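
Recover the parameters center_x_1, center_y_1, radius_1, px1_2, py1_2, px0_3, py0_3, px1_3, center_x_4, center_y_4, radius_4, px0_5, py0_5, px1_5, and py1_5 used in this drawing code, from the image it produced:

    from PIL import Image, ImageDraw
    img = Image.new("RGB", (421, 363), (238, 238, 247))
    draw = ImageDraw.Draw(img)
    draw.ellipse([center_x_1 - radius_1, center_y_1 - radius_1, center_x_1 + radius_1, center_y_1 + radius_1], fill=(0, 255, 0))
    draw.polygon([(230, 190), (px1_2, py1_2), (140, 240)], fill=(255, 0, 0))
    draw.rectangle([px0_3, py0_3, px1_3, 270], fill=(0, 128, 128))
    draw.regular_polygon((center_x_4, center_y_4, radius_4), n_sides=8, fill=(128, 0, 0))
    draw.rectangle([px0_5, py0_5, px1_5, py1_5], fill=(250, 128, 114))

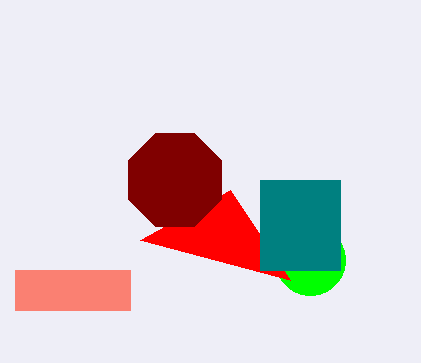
center_x_1 = 310; center_y_1 = 260; radius_1 = 35; px1_2 = 290; py1_2 = 280; px0_3 = 260; py0_3 = 180; px1_3 = 340; center_x_4 = 175; center_y_4 = 180; radius_4 = 50; px0_5 = 15; py0_5 = 270; px1_5 = 130; py1_5 = 310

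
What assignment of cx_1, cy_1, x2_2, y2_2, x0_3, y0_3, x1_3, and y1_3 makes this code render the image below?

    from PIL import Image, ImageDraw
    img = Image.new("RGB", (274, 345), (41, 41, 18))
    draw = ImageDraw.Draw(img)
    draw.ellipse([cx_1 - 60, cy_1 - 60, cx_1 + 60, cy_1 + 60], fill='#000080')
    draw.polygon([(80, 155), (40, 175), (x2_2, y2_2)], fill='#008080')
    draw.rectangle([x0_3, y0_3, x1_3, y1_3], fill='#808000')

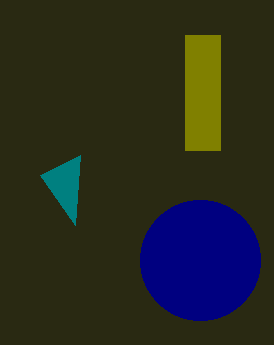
cx_1 = 200
cy_1 = 260
x2_2 = 75
y2_2 = 225
x0_3 = 185
y0_3 = 35
x1_3 = 220
y1_3 = 150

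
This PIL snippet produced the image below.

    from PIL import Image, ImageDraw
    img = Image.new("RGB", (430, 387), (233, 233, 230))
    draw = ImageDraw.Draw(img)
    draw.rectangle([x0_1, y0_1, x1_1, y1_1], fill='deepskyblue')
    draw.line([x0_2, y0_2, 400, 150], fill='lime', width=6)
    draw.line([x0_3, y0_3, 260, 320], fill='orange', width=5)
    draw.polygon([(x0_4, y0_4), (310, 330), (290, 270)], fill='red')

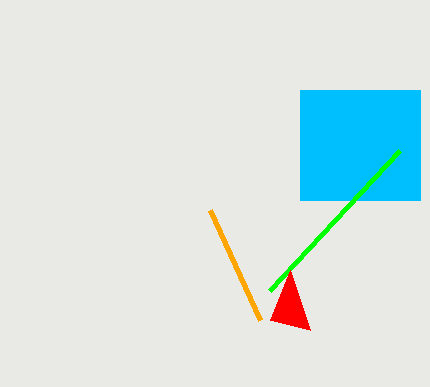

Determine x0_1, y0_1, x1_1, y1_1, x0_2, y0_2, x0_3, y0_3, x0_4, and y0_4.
x0_1 = 300; y0_1 = 90; x1_1 = 420; y1_1 = 200; x0_2 = 270; y0_2 = 290; x0_3 = 210; y0_3 = 210; x0_4 = 270; y0_4 = 320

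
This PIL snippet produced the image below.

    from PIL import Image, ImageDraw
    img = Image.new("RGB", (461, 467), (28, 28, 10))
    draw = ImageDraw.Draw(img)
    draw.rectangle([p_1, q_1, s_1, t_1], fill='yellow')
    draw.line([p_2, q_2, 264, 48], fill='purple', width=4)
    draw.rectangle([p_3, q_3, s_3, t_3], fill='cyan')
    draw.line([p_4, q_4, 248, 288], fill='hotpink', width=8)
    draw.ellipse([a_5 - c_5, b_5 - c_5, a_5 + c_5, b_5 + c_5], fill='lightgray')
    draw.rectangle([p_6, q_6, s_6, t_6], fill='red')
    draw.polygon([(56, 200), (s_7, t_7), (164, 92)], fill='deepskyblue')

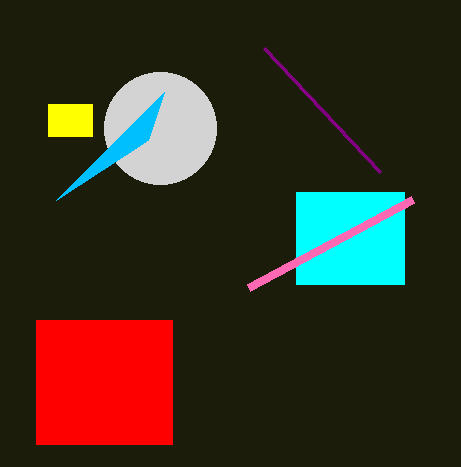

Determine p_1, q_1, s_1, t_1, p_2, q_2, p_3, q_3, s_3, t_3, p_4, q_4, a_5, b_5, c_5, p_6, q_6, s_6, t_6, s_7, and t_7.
p_1 = 48, q_1 = 104, s_1 = 92, t_1 = 136, p_2 = 380, q_2 = 172, p_3 = 296, q_3 = 192, s_3 = 404, t_3 = 284, p_4 = 412, q_4 = 200, a_5 = 160, b_5 = 128, c_5 = 56, p_6 = 36, q_6 = 320, s_6 = 172, t_6 = 444, s_7 = 148, t_7 = 140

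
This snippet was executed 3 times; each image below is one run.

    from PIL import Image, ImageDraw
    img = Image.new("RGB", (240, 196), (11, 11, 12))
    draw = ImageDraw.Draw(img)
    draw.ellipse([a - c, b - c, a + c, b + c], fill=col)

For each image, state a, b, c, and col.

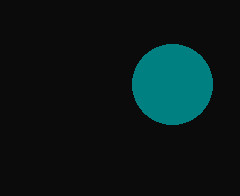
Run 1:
a = 172; b = 84; c = 40; col = 'teal'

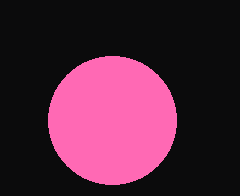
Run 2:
a = 112
b = 120
c = 64
col = 'hotpink'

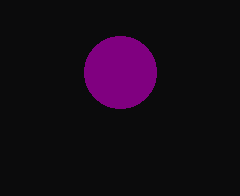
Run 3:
a = 120, b = 72, c = 36, col = 'purple'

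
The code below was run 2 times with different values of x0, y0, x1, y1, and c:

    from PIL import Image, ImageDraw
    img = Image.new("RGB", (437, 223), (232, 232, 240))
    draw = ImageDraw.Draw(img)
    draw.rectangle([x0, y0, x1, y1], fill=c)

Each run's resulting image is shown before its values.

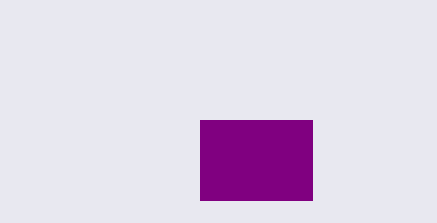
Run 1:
x0 = 200
y0 = 120
x1 = 312
y1 = 200
c = 'purple'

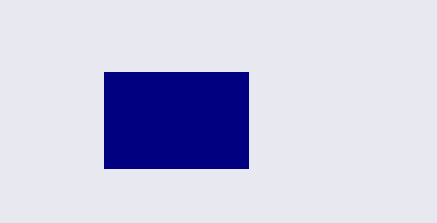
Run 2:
x0 = 104; y0 = 72; x1 = 248; y1 = 168; c = 'navy'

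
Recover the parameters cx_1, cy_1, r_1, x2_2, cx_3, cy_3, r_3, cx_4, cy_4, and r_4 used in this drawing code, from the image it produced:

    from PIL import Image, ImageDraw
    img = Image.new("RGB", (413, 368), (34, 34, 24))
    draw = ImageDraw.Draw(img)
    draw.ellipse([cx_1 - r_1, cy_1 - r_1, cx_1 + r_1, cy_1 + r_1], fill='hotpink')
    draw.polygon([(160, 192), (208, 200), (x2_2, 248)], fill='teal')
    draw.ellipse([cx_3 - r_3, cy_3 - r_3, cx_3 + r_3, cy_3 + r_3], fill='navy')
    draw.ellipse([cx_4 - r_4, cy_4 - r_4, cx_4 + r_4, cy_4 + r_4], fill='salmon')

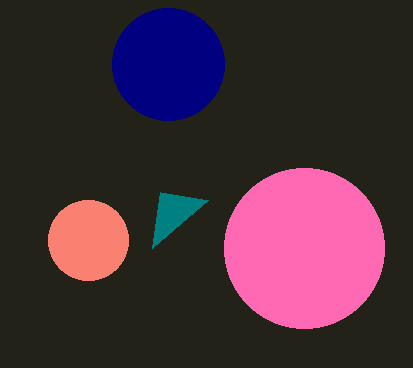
cx_1 = 304; cy_1 = 248; r_1 = 80; x2_2 = 152; cx_3 = 168; cy_3 = 64; r_3 = 56; cx_4 = 88; cy_4 = 240; r_4 = 40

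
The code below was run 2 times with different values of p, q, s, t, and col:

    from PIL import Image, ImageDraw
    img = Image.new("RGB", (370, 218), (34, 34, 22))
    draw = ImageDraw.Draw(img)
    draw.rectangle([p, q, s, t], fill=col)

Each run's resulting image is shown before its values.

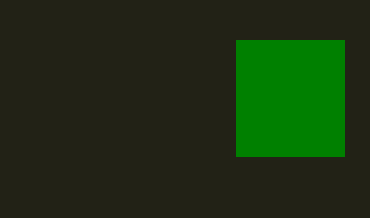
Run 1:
p = 236, q = 40, s = 344, t = 156, col = 'green'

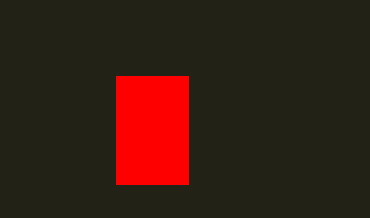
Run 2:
p = 116; q = 76; s = 188; t = 184; col = 'red'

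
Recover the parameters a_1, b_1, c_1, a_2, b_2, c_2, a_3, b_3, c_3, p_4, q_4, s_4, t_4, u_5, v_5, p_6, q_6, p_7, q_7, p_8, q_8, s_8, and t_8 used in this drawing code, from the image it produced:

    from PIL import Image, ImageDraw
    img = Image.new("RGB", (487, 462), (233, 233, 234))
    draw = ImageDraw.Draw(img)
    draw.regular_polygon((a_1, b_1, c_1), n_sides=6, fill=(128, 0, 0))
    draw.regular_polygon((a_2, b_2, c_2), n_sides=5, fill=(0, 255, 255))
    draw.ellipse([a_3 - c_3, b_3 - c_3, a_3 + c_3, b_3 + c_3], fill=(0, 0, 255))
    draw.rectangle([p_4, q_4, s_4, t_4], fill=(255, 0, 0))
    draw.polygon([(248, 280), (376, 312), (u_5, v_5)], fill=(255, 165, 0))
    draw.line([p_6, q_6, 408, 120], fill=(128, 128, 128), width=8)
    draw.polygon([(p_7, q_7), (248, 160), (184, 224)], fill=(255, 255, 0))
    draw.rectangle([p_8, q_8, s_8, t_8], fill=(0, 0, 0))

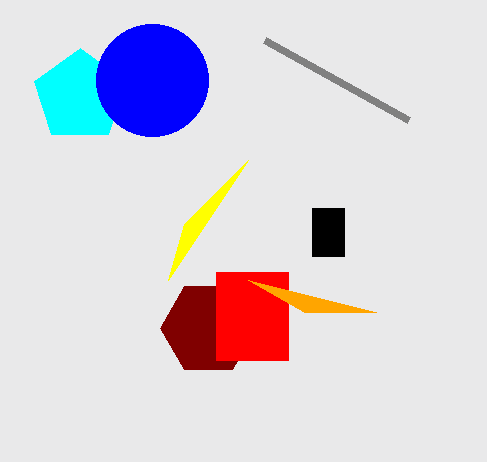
a_1 = 208, b_1 = 328, c_1 = 48, a_2 = 80, b_2 = 96, c_2 = 48, a_3 = 152, b_3 = 80, c_3 = 56, p_4 = 216, q_4 = 272, s_4 = 288, t_4 = 360, u_5 = 304, v_5 = 312, p_6 = 264, q_6 = 40, p_7 = 168, q_7 = 280, p_8 = 312, q_8 = 208, s_8 = 344, t_8 = 256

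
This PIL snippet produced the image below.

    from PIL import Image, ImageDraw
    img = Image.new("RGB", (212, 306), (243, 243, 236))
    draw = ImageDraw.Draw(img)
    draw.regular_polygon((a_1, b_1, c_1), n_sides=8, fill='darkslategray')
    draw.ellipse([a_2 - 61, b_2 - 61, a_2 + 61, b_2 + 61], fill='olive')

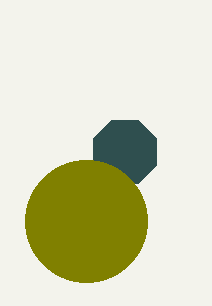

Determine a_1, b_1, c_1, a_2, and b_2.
a_1 = 125; b_1 = 152; c_1 = 34; a_2 = 86; b_2 = 221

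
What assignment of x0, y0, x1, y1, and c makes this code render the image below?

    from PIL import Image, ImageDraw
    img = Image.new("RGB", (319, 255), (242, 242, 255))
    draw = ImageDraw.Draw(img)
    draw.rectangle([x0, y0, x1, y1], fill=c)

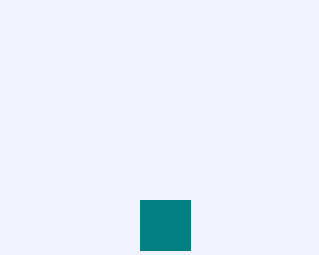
x0 = 140, y0 = 200, x1 = 190, y1 = 250, c = 'teal'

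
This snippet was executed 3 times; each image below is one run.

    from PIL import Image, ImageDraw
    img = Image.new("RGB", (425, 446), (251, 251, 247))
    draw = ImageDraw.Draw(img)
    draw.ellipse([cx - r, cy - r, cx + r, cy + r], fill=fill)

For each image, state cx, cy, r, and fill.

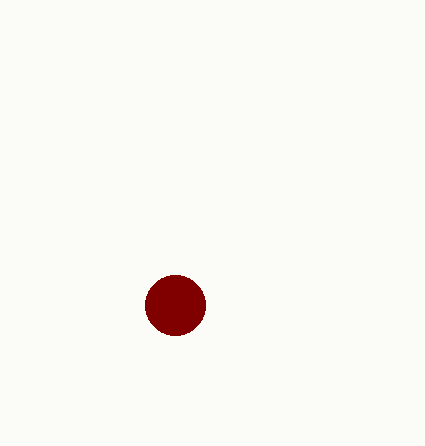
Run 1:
cx = 175; cy = 305; r = 30; fill = 'maroon'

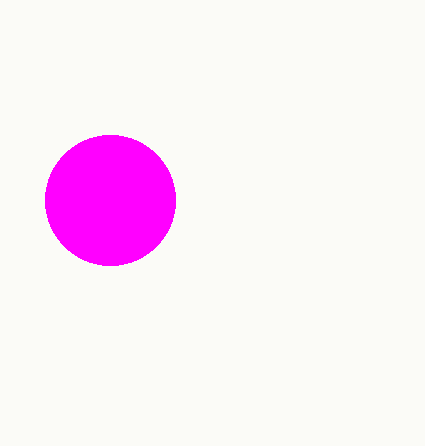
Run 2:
cx = 110
cy = 200
r = 65
fill = 'magenta'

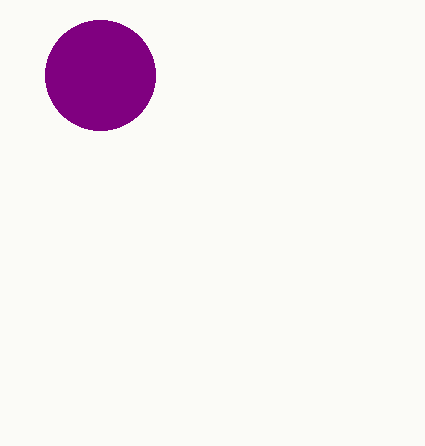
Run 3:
cx = 100
cy = 75
r = 55
fill = 'purple'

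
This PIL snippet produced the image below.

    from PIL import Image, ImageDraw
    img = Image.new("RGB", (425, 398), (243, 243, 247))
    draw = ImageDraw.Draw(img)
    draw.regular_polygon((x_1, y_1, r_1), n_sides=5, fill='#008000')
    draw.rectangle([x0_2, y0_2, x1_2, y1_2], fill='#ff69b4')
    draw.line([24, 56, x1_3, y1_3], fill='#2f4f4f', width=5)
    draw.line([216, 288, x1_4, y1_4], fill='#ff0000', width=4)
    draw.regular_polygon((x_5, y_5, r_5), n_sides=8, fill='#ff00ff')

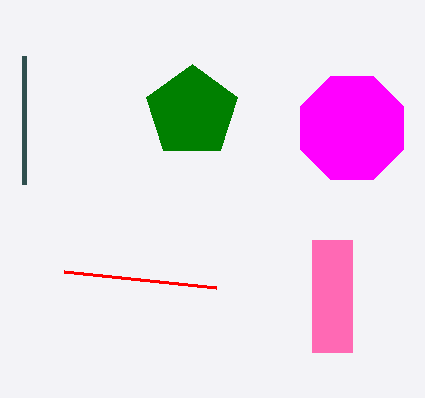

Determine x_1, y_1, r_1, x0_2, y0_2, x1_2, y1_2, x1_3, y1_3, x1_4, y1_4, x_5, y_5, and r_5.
x_1 = 192
y_1 = 112
r_1 = 48
x0_2 = 312
y0_2 = 240
x1_2 = 352
y1_2 = 352
x1_3 = 24
y1_3 = 184
x1_4 = 64
y1_4 = 272
x_5 = 352
y_5 = 128
r_5 = 56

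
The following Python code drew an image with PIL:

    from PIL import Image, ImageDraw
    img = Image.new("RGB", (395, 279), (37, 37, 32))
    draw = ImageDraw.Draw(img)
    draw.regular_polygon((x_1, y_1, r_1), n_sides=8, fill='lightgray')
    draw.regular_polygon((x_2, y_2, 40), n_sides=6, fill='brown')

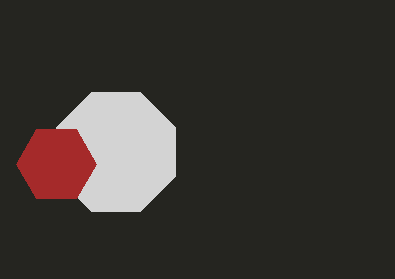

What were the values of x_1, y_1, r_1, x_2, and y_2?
x_1 = 116; y_1 = 152; r_1 = 64; x_2 = 56; y_2 = 164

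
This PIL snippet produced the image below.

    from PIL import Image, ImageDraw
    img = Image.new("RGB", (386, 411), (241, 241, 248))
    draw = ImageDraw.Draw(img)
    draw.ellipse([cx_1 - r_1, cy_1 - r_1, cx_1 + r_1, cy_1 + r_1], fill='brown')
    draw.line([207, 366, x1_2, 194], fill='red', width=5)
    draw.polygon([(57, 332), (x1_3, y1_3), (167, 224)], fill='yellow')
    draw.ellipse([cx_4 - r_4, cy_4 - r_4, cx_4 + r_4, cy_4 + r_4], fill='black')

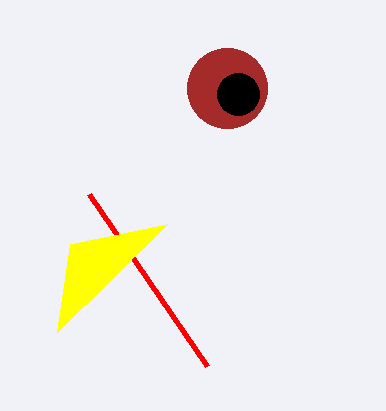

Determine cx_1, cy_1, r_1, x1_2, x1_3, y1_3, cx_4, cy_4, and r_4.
cx_1 = 227; cy_1 = 88; r_1 = 40; x1_2 = 89; x1_3 = 70; y1_3 = 244; cx_4 = 238; cy_4 = 94; r_4 = 21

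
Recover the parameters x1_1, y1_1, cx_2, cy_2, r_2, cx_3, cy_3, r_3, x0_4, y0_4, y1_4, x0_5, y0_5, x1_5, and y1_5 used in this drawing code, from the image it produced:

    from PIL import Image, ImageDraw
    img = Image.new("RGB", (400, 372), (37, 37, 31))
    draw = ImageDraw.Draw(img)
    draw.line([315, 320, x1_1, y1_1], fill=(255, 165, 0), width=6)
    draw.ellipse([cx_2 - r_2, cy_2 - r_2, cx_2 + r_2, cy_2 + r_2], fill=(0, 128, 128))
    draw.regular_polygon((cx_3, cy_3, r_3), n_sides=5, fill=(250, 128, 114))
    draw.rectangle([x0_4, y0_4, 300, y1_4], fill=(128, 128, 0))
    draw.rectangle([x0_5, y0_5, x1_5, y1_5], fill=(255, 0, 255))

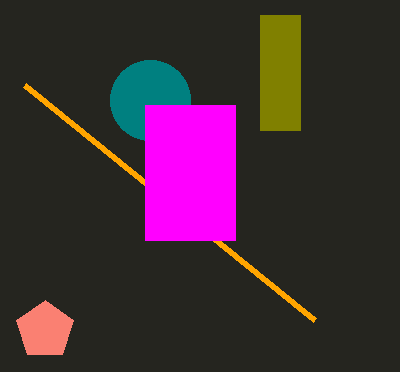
x1_1 = 25, y1_1 = 85, cx_2 = 150, cy_2 = 100, r_2 = 40, cx_3 = 45, cy_3 = 330, r_3 = 30, x0_4 = 260, y0_4 = 15, y1_4 = 130, x0_5 = 145, y0_5 = 105, x1_5 = 235, y1_5 = 240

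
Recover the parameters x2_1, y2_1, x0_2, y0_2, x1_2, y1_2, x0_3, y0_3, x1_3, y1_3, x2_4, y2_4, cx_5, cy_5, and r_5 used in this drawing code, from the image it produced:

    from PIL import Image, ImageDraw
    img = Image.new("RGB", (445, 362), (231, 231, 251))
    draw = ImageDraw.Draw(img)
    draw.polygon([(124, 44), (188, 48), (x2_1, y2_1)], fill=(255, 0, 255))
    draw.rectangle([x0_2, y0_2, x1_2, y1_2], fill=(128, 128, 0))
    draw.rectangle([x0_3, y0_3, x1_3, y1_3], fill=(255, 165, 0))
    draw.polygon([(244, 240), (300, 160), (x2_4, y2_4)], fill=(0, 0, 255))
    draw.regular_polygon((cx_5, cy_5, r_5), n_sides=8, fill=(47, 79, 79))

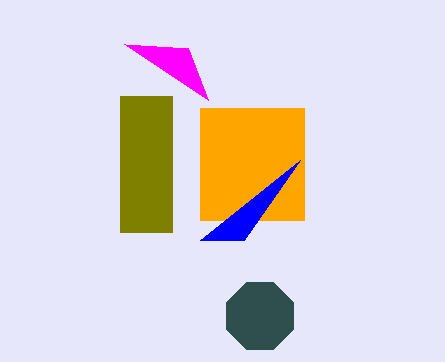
x2_1 = 208
y2_1 = 100
x0_2 = 120
y0_2 = 96
x1_2 = 172
y1_2 = 232
x0_3 = 200
y0_3 = 108
x1_3 = 304
y1_3 = 220
x2_4 = 200
y2_4 = 240
cx_5 = 260
cy_5 = 316
r_5 = 36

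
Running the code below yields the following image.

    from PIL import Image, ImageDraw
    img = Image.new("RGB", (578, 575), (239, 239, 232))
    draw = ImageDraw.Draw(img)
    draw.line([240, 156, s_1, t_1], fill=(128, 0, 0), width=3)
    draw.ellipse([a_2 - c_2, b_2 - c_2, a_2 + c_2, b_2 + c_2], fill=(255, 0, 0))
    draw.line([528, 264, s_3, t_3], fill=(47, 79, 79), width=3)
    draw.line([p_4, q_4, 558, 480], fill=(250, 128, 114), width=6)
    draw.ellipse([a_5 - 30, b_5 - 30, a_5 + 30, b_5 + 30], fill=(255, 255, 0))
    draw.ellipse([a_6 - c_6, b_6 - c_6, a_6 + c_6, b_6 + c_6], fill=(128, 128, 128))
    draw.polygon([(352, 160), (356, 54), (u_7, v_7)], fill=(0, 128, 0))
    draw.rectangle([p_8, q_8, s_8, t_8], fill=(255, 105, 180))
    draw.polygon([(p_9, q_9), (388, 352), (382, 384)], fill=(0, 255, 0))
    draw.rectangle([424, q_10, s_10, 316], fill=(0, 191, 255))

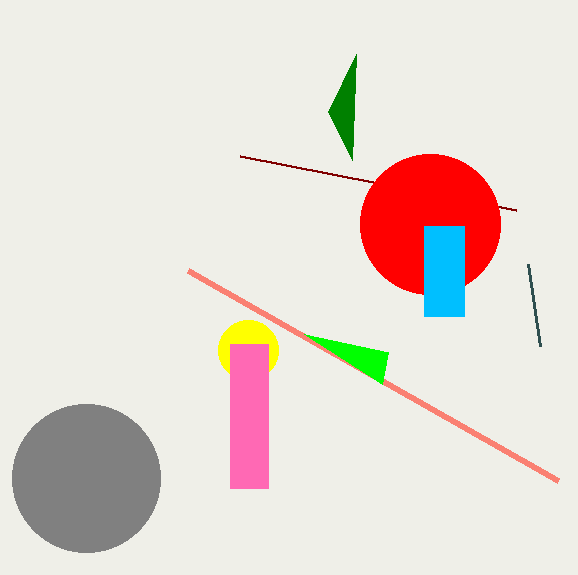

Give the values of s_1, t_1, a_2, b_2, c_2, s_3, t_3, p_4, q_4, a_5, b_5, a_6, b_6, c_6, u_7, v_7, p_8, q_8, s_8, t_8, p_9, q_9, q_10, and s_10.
s_1 = 516, t_1 = 210, a_2 = 430, b_2 = 224, c_2 = 70, s_3 = 540, t_3 = 346, p_4 = 188, q_4 = 270, a_5 = 248, b_5 = 350, a_6 = 86, b_6 = 478, c_6 = 74, u_7 = 328, v_7 = 112, p_8 = 230, q_8 = 344, s_8 = 268, t_8 = 488, p_9 = 304, q_9 = 334, q_10 = 226, s_10 = 464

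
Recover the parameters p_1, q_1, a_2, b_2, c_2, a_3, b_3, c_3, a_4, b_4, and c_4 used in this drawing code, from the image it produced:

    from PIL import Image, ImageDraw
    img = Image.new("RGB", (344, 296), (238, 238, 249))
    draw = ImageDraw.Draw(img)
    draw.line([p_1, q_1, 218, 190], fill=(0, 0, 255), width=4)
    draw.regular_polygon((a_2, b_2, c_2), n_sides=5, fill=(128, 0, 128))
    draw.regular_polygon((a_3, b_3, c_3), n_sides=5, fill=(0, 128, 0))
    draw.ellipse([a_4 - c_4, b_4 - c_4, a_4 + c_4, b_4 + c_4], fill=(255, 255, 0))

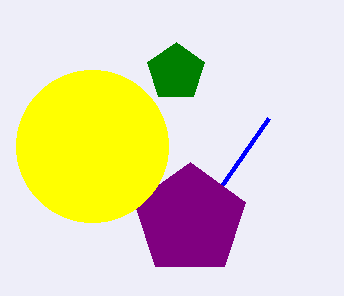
p_1 = 268, q_1 = 118, a_2 = 190, b_2 = 220, c_2 = 58, a_3 = 176, b_3 = 72, c_3 = 30, a_4 = 92, b_4 = 146, c_4 = 76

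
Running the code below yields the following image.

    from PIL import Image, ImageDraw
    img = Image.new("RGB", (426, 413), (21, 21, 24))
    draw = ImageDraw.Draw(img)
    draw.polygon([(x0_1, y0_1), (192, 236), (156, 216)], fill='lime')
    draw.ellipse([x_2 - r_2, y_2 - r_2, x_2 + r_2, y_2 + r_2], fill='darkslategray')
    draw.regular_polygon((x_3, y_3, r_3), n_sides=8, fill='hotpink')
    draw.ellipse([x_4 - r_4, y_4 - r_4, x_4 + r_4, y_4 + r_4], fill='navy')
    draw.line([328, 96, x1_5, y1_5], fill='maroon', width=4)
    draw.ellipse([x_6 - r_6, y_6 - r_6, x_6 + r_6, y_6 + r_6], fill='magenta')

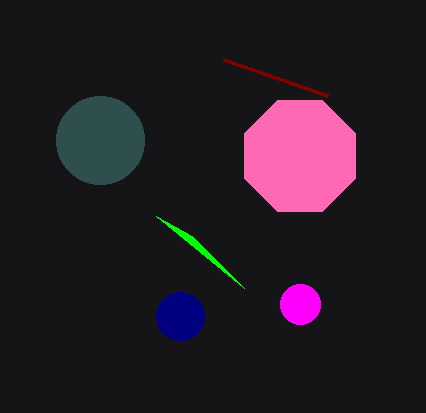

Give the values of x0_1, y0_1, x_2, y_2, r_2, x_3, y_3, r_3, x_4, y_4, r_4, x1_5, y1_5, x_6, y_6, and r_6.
x0_1 = 244; y0_1 = 288; x_2 = 100; y_2 = 140; r_2 = 44; x_3 = 300; y_3 = 156; r_3 = 60; x_4 = 180; y_4 = 316; r_4 = 24; x1_5 = 224; y1_5 = 60; x_6 = 300; y_6 = 304; r_6 = 20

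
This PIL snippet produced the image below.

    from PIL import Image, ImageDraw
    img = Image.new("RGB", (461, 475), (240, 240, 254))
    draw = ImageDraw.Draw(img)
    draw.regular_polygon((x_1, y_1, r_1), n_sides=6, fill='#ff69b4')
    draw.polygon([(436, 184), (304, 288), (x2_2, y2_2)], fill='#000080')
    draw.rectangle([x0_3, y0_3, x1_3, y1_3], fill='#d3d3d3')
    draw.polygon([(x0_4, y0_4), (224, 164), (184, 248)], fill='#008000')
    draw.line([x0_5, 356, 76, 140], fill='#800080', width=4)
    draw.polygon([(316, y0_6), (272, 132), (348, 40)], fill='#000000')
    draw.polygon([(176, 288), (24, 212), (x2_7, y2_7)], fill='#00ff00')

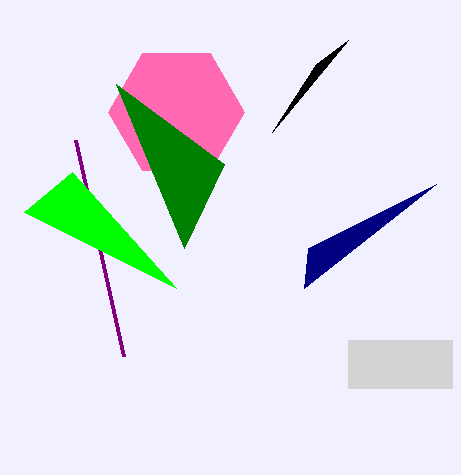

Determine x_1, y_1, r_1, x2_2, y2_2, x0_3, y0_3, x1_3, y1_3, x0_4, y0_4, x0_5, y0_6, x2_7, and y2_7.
x_1 = 176
y_1 = 112
r_1 = 68
x2_2 = 308
y2_2 = 248
x0_3 = 348
y0_3 = 340
x1_3 = 452
y1_3 = 388
x0_4 = 116
y0_4 = 84
x0_5 = 124
y0_6 = 64
x2_7 = 72
y2_7 = 172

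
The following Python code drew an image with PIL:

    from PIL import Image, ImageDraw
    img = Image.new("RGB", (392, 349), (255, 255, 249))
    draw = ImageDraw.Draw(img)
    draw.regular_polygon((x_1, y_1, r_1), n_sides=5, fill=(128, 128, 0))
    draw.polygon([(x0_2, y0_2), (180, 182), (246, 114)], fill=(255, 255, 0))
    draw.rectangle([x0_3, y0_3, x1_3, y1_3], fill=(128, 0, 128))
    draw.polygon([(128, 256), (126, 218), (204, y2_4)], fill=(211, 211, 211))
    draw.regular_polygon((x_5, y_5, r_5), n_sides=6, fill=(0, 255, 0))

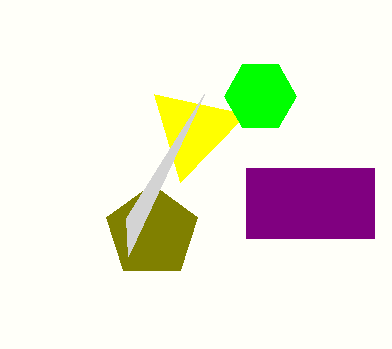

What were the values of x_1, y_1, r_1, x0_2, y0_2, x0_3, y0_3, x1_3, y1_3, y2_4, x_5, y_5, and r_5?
x_1 = 152, y_1 = 232, r_1 = 48, x0_2 = 154, y0_2 = 94, x0_3 = 246, y0_3 = 168, x1_3 = 374, y1_3 = 238, y2_4 = 94, x_5 = 260, y_5 = 96, r_5 = 36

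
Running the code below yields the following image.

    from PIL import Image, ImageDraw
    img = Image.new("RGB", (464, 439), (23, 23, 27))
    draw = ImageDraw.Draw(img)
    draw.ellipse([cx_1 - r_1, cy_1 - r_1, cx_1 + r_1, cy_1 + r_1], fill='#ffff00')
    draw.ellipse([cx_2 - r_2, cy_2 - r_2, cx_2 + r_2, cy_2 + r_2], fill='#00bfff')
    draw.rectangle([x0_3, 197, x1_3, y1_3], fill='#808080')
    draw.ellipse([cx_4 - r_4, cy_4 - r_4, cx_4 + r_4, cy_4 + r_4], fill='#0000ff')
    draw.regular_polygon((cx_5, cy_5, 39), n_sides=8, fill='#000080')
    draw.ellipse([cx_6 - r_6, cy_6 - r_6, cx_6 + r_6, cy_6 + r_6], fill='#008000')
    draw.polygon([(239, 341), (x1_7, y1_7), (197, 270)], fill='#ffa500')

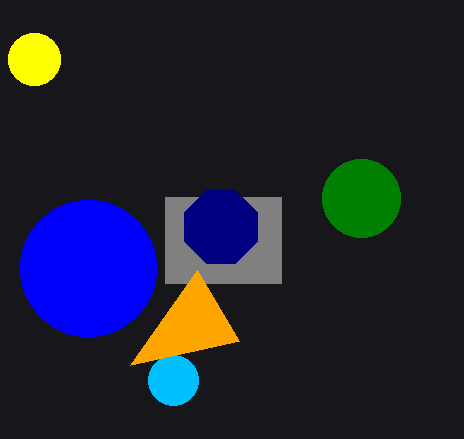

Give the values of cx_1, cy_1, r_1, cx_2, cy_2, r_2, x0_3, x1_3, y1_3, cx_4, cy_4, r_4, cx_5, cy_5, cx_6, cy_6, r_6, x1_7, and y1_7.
cx_1 = 34
cy_1 = 59
r_1 = 26
cx_2 = 173
cy_2 = 380
r_2 = 25
x0_3 = 165
x1_3 = 281
y1_3 = 283
cx_4 = 88
cy_4 = 268
r_4 = 68
cx_5 = 221
cy_5 = 227
cx_6 = 361
cy_6 = 198
r_6 = 39
x1_7 = 130
y1_7 = 365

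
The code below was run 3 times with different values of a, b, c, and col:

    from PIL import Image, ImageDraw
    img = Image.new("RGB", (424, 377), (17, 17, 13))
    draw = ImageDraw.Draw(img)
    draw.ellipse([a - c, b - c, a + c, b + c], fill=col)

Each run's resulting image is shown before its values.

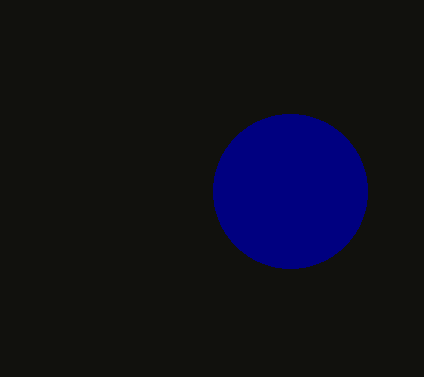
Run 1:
a = 290
b = 191
c = 77
col = 'navy'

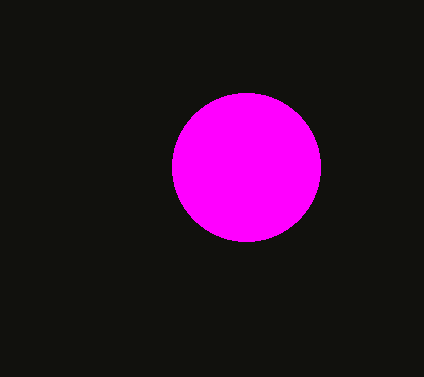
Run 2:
a = 246; b = 167; c = 74; col = 'magenta'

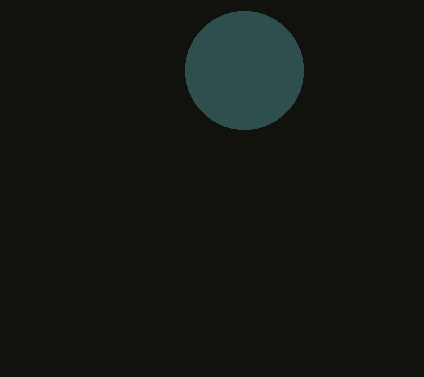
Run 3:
a = 244; b = 70; c = 59; col = 'darkslategray'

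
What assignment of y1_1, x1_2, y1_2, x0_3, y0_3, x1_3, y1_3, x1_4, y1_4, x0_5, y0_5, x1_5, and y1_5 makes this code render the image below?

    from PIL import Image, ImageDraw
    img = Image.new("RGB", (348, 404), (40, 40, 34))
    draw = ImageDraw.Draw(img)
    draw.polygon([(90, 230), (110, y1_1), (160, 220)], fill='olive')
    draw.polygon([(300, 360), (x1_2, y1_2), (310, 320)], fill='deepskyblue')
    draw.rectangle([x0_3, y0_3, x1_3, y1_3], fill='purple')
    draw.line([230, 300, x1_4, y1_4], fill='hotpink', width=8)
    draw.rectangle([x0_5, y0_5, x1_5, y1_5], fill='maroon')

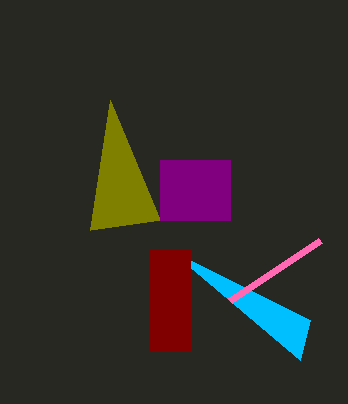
y1_1 = 100, x1_2 = 170, y1_2 = 250, x0_3 = 160, y0_3 = 160, x1_3 = 230, y1_3 = 220, x1_4 = 320, y1_4 = 240, x0_5 = 150, y0_5 = 250, x1_5 = 190, y1_5 = 350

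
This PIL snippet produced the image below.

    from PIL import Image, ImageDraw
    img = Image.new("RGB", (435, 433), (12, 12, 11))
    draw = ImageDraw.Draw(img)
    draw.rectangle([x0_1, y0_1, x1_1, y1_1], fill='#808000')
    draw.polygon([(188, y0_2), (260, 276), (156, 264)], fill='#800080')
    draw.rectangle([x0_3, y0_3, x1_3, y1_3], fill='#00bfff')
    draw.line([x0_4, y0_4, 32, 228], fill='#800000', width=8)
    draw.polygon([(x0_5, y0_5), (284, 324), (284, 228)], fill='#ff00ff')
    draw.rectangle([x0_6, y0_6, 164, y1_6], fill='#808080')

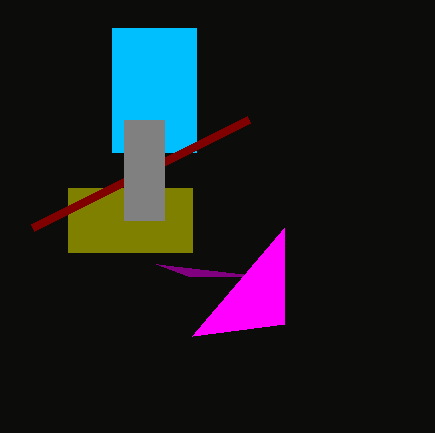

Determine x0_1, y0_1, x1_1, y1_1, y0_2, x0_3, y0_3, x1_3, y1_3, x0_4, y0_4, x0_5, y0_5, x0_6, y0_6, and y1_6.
x0_1 = 68
y0_1 = 188
x1_1 = 192
y1_1 = 252
y0_2 = 276
x0_3 = 112
y0_3 = 28
x1_3 = 196
y1_3 = 152
x0_4 = 248
y0_4 = 120
x0_5 = 192
y0_5 = 336
x0_6 = 124
y0_6 = 120
y1_6 = 220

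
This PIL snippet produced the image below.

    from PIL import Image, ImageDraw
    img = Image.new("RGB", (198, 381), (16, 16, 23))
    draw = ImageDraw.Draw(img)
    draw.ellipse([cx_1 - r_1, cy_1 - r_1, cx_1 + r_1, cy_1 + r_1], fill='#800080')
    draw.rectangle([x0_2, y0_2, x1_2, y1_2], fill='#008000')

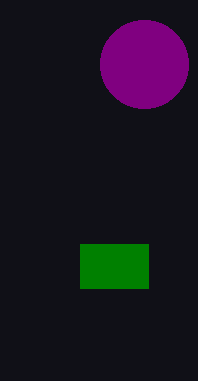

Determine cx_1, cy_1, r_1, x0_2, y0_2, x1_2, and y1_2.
cx_1 = 144; cy_1 = 64; r_1 = 44; x0_2 = 80; y0_2 = 244; x1_2 = 148; y1_2 = 288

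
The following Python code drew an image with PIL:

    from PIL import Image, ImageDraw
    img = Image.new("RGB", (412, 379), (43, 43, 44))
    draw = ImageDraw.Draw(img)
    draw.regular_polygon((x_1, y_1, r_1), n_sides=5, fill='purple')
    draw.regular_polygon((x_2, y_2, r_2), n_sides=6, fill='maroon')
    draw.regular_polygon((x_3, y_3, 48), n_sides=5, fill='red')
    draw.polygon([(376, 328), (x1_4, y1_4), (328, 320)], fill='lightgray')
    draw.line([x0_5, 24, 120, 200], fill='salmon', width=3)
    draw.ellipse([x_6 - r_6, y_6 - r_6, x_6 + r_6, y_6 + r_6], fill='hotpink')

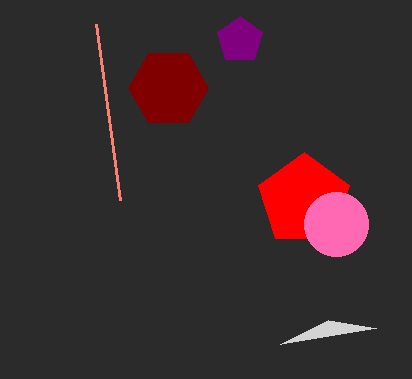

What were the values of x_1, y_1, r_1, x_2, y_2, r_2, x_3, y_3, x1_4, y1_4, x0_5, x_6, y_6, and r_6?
x_1 = 240, y_1 = 40, r_1 = 24, x_2 = 168, y_2 = 88, r_2 = 40, x_3 = 304, y_3 = 200, x1_4 = 280, y1_4 = 344, x0_5 = 96, x_6 = 336, y_6 = 224, r_6 = 32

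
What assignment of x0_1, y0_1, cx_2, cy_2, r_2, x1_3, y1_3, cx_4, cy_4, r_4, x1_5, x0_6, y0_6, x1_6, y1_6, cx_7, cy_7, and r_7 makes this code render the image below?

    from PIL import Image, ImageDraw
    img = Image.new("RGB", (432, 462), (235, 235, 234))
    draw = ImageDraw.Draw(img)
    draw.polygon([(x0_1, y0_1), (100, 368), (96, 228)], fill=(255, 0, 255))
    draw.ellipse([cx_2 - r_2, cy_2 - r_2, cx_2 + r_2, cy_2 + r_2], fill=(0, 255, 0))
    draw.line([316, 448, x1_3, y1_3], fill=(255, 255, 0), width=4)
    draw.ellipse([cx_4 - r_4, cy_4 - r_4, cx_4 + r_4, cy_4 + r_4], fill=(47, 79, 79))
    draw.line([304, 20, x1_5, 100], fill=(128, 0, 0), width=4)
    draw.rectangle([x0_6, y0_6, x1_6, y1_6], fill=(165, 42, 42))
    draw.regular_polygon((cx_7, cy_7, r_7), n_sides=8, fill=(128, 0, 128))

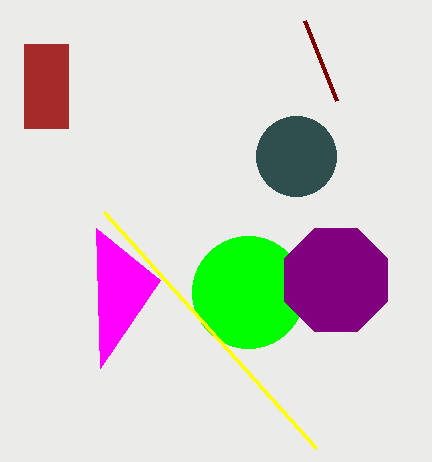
x0_1 = 160
y0_1 = 280
cx_2 = 248
cy_2 = 292
r_2 = 56
x1_3 = 104
y1_3 = 212
cx_4 = 296
cy_4 = 156
r_4 = 40
x1_5 = 336
x0_6 = 24
y0_6 = 44
x1_6 = 68
y1_6 = 128
cx_7 = 336
cy_7 = 280
r_7 = 56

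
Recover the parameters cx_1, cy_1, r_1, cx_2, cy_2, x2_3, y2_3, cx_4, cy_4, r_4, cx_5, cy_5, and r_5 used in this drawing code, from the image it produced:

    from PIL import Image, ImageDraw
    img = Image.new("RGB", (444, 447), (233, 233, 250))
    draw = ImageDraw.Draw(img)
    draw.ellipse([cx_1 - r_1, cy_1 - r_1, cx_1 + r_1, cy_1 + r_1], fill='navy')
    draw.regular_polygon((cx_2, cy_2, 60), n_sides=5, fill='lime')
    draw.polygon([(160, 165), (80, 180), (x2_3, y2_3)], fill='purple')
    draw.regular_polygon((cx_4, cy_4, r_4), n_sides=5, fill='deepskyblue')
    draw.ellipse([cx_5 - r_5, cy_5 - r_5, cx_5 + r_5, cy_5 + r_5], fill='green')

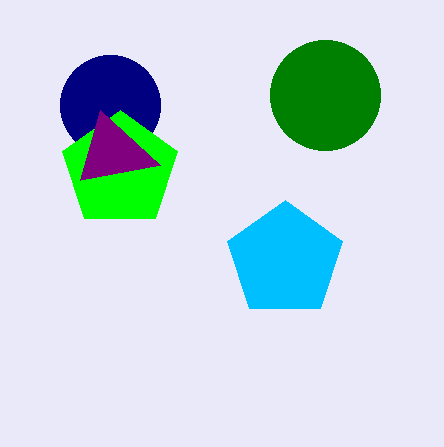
cx_1 = 110
cy_1 = 105
r_1 = 50
cx_2 = 120
cy_2 = 170
x2_3 = 100
y2_3 = 110
cx_4 = 285
cy_4 = 260
r_4 = 60
cx_5 = 325
cy_5 = 95
r_5 = 55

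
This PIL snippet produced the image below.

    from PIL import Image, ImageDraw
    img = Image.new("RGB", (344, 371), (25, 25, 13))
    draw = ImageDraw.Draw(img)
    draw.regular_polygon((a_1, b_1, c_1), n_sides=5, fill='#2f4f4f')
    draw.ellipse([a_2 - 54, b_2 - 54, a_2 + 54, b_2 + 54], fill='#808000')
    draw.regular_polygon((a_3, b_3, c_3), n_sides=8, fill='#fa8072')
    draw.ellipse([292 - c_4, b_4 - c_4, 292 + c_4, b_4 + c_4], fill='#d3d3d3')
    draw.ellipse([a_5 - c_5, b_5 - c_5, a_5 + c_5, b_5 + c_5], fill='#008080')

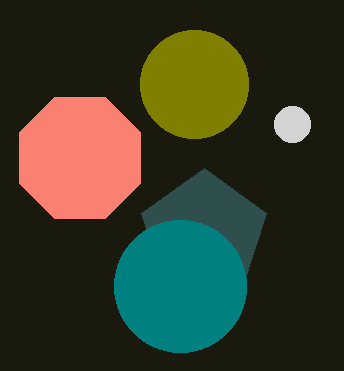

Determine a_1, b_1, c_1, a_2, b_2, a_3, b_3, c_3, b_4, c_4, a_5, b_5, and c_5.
a_1 = 204
b_1 = 234
c_1 = 66
a_2 = 194
b_2 = 84
a_3 = 80
b_3 = 158
c_3 = 66
b_4 = 124
c_4 = 18
a_5 = 180
b_5 = 286
c_5 = 66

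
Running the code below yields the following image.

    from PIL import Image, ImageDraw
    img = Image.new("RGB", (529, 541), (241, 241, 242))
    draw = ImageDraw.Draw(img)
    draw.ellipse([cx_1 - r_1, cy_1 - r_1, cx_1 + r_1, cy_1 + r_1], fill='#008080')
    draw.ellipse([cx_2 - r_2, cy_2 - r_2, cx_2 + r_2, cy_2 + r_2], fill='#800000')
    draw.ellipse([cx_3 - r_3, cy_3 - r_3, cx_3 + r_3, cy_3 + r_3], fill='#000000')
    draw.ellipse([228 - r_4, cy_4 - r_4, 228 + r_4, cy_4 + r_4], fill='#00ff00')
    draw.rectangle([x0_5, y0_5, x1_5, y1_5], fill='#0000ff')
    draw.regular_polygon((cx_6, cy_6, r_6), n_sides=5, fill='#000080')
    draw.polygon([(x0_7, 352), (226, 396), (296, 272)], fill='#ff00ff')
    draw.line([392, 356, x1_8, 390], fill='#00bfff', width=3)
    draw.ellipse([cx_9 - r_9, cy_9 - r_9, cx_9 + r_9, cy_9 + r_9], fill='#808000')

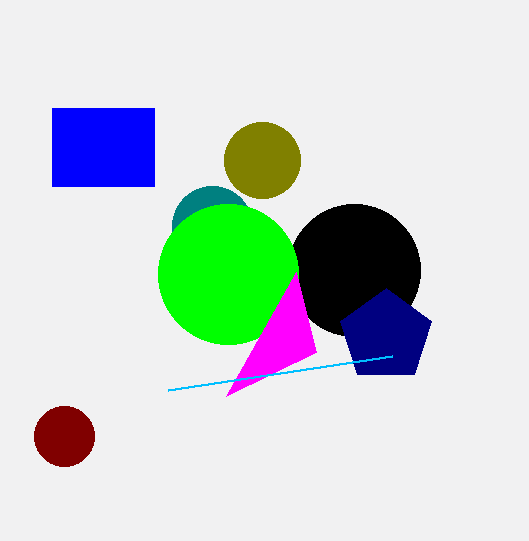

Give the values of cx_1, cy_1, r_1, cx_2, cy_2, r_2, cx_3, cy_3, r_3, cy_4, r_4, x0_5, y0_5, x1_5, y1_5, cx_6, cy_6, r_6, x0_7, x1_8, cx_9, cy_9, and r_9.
cx_1 = 212, cy_1 = 226, r_1 = 40, cx_2 = 64, cy_2 = 436, r_2 = 30, cx_3 = 354, cy_3 = 270, r_3 = 66, cy_4 = 274, r_4 = 70, x0_5 = 52, y0_5 = 108, x1_5 = 154, y1_5 = 186, cx_6 = 386, cy_6 = 336, r_6 = 48, x0_7 = 316, x1_8 = 168, cx_9 = 262, cy_9 = 160, r_9 = 38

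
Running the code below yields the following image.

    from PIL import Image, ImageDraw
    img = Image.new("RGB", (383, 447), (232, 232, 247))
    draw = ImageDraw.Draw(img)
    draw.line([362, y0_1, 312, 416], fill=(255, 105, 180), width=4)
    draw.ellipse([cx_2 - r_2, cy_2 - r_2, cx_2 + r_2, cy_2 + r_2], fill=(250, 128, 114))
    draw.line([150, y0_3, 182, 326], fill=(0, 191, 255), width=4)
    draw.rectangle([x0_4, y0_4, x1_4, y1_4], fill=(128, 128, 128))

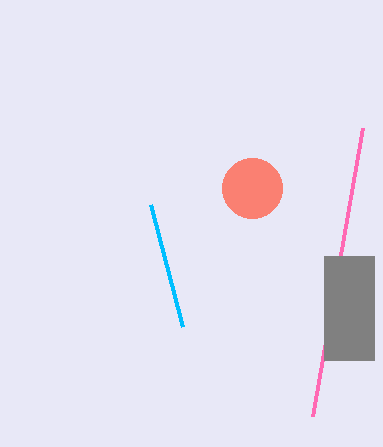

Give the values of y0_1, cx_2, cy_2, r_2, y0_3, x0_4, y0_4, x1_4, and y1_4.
y0_1 = 128
cx_2 = 252
cy_2 = 188
r_2 = 30
y0_3 = 204
x0_4 = 324
y0_4 = 256
x1_4 = 374
y1_4 = 360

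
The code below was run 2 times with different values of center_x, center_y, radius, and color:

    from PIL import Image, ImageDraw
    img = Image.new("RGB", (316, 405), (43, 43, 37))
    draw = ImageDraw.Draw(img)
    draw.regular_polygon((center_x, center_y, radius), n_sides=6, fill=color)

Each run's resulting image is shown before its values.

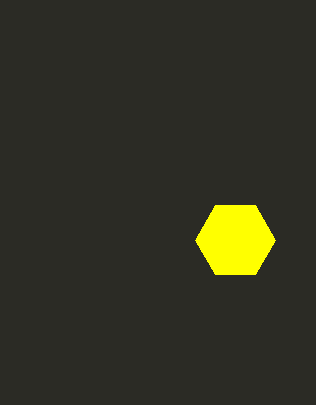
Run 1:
center_x = 235, center_y = 240, radius = 40, color = 'yellow'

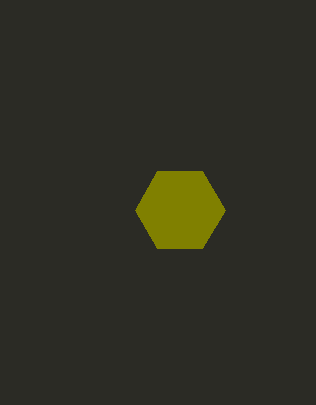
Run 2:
center_x = 180
center_y = 210
radius = 45
color = 'olive'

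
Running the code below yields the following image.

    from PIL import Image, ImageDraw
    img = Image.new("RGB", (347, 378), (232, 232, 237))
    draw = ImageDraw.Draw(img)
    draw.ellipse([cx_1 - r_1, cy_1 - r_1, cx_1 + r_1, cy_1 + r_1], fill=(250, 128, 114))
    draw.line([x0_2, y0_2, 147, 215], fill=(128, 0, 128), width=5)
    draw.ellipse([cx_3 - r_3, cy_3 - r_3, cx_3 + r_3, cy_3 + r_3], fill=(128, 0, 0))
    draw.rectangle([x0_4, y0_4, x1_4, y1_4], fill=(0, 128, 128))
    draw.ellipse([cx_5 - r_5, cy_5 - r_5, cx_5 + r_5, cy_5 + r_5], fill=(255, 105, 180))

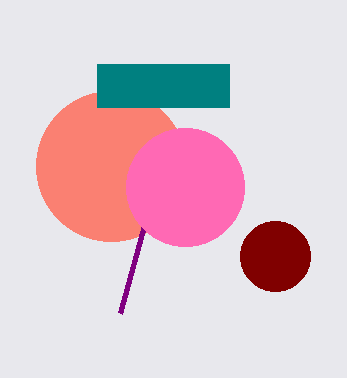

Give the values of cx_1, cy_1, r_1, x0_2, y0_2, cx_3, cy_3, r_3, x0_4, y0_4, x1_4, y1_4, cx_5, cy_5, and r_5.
cx_1 = 111, cy_1 = 166, r_1 = 75, x0_2 = 120, y0_2 = 313, cx_3 = 275, cy_3 = 256, r_3 = 35, x0_4 = 97, y0_4 = 64, x1_4 = 229, y1_4 = 107, cx_5 = 185, cy_5 = 187, r_5 = 59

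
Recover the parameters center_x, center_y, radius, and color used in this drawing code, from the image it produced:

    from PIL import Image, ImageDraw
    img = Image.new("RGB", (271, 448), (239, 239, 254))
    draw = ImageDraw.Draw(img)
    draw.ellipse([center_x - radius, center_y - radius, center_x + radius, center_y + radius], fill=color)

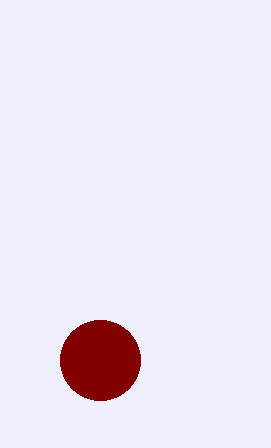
center_x = 100
center_y = 360
radius = 40
color = 'maroon'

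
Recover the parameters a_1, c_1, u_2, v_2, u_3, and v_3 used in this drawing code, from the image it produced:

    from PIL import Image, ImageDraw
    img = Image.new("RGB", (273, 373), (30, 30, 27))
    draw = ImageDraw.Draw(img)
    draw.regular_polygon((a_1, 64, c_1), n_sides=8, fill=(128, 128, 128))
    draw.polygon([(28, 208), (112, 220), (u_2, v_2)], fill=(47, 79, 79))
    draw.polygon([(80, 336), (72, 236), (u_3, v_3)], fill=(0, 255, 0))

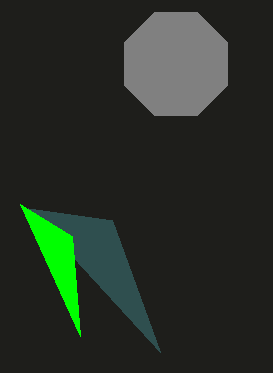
a_1 = 176, c_1 = 56, u_2 = 160, v_2 = 352, u_3 = 20, v_3 = 204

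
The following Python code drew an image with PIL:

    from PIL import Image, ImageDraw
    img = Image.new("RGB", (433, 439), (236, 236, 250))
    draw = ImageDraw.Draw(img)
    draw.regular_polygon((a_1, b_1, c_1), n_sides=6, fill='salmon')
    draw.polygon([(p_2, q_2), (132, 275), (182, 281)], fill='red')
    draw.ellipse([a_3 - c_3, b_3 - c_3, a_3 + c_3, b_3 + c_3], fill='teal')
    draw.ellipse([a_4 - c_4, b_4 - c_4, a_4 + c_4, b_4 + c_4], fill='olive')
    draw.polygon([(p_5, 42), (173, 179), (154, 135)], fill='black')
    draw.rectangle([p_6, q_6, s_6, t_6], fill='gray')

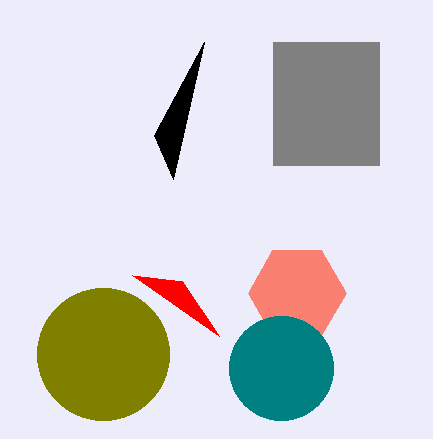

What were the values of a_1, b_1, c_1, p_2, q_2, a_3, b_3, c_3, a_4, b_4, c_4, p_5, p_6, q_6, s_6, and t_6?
a_1 = 297, b_1 = 293, c_1 = 49, p_2 = 219, q_2 = 336, a_3 = 281, b_3 = 368, c_3 = 52, a_4 = 103, b_4 = 354, c_4 = 66, p_5 = 204, p_6 = 273, q_6 = 42, s_6 = 379, t_6 = 165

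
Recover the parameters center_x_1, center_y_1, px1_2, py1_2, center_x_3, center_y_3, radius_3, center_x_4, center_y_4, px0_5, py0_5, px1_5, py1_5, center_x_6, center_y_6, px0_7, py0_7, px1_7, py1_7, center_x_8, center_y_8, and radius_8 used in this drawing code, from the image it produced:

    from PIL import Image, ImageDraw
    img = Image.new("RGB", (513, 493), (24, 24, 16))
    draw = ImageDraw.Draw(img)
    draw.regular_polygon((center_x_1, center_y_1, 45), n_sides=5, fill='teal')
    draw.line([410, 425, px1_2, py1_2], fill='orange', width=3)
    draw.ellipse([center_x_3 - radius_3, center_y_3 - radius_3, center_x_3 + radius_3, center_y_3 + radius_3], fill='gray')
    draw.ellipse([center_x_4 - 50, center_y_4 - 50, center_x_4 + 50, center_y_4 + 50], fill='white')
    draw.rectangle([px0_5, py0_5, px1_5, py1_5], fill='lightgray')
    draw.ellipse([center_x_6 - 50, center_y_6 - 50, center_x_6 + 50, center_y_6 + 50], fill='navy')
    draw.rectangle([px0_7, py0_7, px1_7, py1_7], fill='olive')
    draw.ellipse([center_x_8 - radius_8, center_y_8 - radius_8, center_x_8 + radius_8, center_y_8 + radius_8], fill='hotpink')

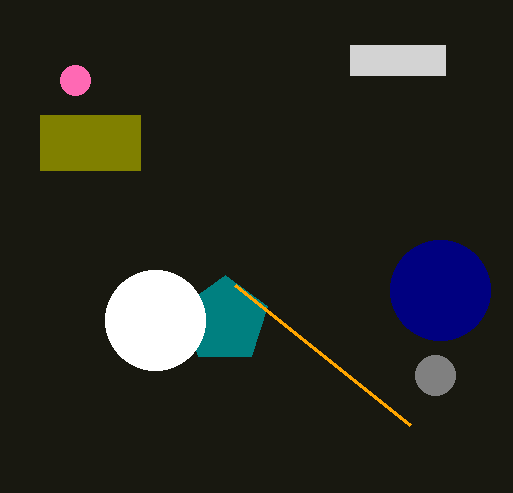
center_x_1 = 225; center_y_1 = 320; px1_2 = 235; py1_2 = 285; center_x_3 = 435; center_y_3 = 375; radius_3 = 20; center_x_4 = 155; center_y_4 = 320; px0_5 = 350; py0_5 = 45; px1_5 = 445; py1_5 = 75; center_x_6 = 440; center_y_6 = 290; px0_7 = 40; py0_7 = 115; px1_7 = 140; py1_7 = 170; center_x_8 = 75; center_y_8 = 80; radius_8 = 15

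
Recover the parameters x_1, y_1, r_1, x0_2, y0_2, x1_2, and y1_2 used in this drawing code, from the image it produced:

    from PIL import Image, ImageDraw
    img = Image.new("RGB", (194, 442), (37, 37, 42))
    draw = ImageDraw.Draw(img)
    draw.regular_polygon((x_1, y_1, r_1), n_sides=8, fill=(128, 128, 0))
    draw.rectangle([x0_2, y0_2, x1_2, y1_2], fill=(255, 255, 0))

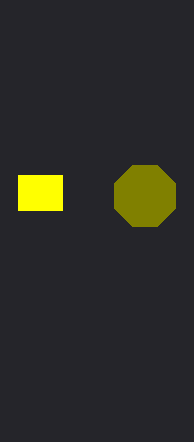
x_1 = 145; y_1 = 196; r_1 = 33; x0_2 = 18; y0_2 = 175; x1_2 = 62; y1_2 = 210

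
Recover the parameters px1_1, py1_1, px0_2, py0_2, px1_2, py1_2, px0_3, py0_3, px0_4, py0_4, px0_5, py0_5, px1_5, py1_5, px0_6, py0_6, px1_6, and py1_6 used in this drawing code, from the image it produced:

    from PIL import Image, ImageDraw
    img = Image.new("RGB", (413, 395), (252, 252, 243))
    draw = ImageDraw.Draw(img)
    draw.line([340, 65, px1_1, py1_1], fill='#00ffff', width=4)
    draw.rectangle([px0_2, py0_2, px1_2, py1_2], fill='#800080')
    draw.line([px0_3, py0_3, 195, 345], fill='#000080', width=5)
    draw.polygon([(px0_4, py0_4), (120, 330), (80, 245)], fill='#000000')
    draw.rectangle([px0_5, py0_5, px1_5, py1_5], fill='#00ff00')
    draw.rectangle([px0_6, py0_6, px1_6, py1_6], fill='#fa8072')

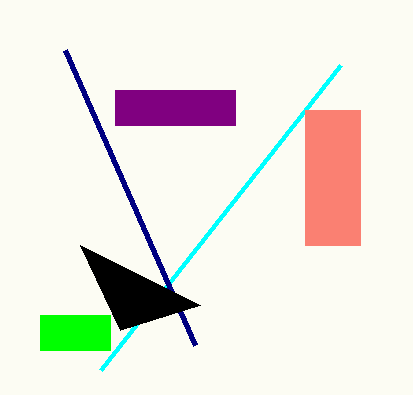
px1_1 = 100
py1_1 = 370
px0_2 = 115
py0_2 = 90
px1_2 = 235
py1_2 = 125
px0_3 = 65
py0_3 = 50
px0_4 = 200
py0_4 = 305
px0_5 = 40
py0_5 = 315
px1_5 = 110
py1_5 = 350
px0_6 = 305
py0_6 = 110
px1_6 = 360
py1_6 = 245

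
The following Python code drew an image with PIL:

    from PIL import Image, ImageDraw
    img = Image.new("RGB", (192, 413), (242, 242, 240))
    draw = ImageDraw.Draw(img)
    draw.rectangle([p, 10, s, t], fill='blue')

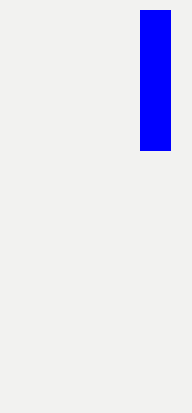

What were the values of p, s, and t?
p = 140
s = 170
t = 150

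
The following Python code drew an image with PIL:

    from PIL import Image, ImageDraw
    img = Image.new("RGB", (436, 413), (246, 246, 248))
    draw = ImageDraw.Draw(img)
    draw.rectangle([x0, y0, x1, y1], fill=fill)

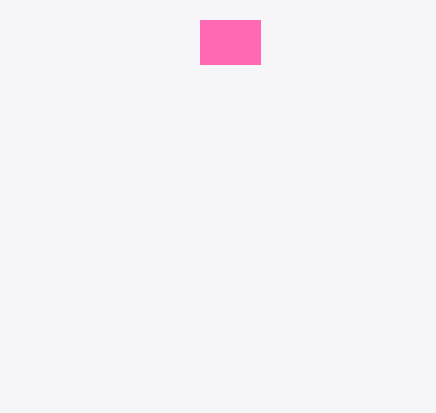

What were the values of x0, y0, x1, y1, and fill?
x0 = 200
y0 = 20
x1 = 260
y1 = 64
fill = 'hotpink'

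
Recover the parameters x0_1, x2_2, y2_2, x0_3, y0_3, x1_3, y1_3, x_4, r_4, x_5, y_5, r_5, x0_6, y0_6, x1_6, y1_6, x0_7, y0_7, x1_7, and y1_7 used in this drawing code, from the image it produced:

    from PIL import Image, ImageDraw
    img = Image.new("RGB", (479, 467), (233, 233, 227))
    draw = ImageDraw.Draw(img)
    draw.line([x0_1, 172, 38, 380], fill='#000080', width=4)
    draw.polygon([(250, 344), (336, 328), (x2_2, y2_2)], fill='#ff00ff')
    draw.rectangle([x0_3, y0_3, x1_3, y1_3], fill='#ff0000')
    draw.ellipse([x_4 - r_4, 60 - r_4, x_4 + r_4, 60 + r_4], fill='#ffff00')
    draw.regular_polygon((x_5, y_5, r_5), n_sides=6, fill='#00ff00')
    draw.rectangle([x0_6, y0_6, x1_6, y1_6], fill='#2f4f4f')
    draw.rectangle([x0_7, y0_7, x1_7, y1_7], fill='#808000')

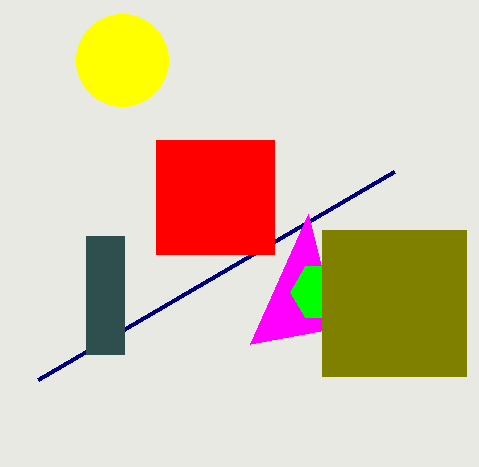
x0_1 = 394, x2_2 = 308, y2_2 = 214, x0_3 = 156, y0_3 = 140, x1_3 = 274, y1_3 = 254, x_4 = 122, r_4 = 46, x_5 = 320, y_5 = 292, r_5 = 30, x0_6 = 86, y0_6 = 236, x1_6 = 124, y1_6 = 354, x0_7 = 322, y0_7 = 230, x1_7 = 466, y1_7 = 376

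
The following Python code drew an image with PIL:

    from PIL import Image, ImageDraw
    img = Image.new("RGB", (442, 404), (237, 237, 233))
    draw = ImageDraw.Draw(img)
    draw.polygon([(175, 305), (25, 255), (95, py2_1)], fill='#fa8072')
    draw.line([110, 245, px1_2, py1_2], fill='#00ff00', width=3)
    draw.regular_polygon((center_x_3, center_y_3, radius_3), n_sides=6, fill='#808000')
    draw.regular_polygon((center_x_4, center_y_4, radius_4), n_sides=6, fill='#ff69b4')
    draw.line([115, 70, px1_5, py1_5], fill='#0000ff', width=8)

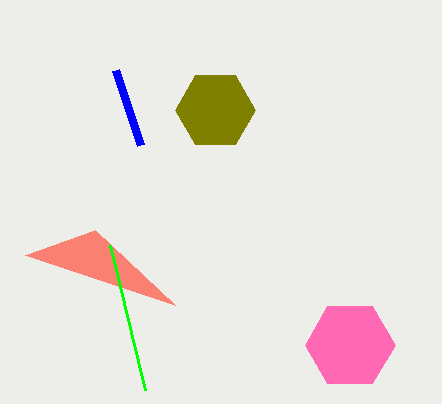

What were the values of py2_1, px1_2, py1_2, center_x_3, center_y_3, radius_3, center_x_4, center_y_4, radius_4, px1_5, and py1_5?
py2_1 = 230; px1_2 = 145; py1_2 = 390; center_x_3 = 215; center_y_3 = 110; radius_3 = 40; center_x_4 = 350; center_y_4 = 345; radius_4 = 45; px1_5 = 140; py1_5 = 145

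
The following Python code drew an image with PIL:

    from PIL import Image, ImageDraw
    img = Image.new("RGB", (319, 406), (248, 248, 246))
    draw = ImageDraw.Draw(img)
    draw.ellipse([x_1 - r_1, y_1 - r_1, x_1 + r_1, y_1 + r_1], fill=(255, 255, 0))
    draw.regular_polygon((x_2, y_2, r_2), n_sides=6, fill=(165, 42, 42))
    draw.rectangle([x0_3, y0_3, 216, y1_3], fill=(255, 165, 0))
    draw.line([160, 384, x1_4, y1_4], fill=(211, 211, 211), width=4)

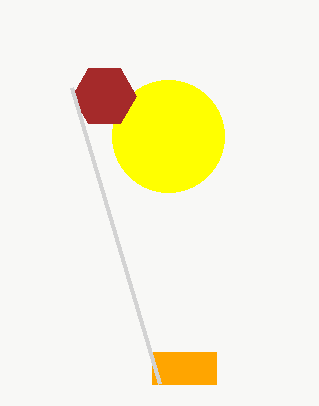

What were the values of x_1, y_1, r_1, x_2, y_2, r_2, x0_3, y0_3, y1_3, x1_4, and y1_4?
x_1 = 168, y_1 = 136, r_1 = 56, x_2 = 104, y_2 = 96, r_2 = 32, x0_3 = 152, y0_3 = 352, y1_3 = 384, x1_4 = 72, y1_4 = 88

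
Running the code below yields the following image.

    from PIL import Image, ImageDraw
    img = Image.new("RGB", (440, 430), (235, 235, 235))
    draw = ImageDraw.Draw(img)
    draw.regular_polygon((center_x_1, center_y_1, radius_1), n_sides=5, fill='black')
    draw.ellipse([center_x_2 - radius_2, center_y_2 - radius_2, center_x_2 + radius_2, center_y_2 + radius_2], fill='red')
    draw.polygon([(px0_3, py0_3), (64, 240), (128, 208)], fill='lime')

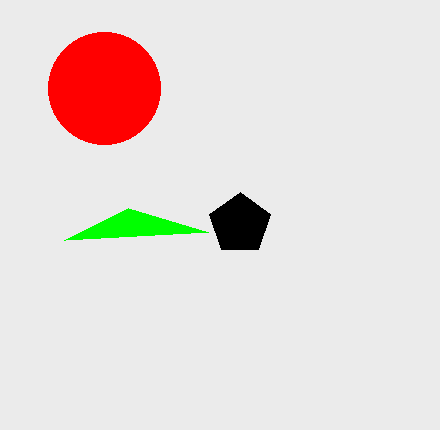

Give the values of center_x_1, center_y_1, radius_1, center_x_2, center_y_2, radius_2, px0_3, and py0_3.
center_x_1 = 240
center_y_1 = 224
radius_1 = 32
center_x_2 = 104
center_y_2 = 88
radius_2 = 56
px0_3 = 208
py0_3 = 232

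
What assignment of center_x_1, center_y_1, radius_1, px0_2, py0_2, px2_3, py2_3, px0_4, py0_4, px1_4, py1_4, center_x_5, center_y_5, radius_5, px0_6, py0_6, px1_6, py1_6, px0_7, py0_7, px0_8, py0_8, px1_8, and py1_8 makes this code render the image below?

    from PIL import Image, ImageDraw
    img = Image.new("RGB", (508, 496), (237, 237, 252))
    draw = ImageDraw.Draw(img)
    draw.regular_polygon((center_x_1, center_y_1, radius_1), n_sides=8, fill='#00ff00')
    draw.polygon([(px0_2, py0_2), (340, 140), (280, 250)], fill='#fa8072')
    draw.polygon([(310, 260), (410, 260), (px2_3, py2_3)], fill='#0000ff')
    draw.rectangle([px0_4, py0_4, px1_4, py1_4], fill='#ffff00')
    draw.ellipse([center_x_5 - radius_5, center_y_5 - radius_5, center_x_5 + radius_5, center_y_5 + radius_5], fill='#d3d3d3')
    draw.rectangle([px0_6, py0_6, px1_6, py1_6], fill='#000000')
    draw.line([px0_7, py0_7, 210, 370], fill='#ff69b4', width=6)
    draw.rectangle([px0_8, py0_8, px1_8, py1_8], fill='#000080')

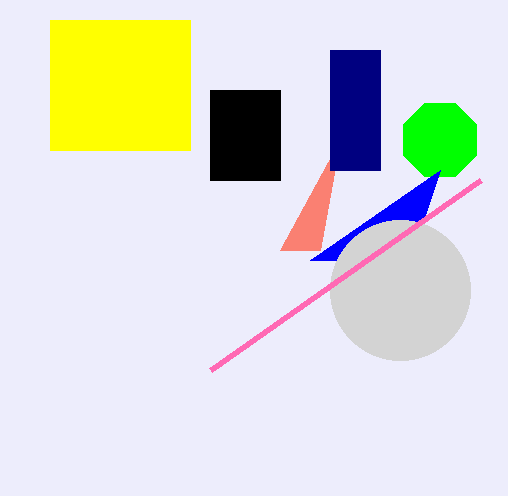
center_x_1 = 440, center_y_1 = 140, radius_1 = 40, px0_2 = 320, py0_2 = 250, px2_3 = 440, py2_3 = 170, px0_4 = 50, py0_4 = 20, px1_4 = 190, py1_4 = 150, center_x_5 = 400, center_y_5 = 290, radius_5 = 70, px0_6 = 210, py0_6 = 90, px1_6 = 280, py1_6 = 180, px0_7 = 480, py0_7 = 180, px0_8 = 330, py0_8 = 50, px1_8 = 380, py1_8 = 170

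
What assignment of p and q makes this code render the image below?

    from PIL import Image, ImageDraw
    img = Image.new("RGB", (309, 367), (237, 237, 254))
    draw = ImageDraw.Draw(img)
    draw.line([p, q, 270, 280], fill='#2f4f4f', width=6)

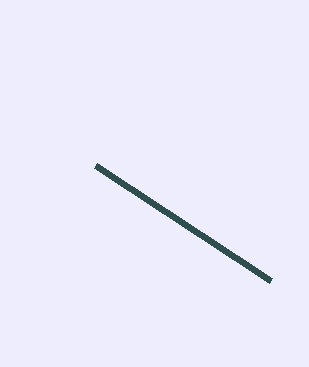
p = 95; q = 165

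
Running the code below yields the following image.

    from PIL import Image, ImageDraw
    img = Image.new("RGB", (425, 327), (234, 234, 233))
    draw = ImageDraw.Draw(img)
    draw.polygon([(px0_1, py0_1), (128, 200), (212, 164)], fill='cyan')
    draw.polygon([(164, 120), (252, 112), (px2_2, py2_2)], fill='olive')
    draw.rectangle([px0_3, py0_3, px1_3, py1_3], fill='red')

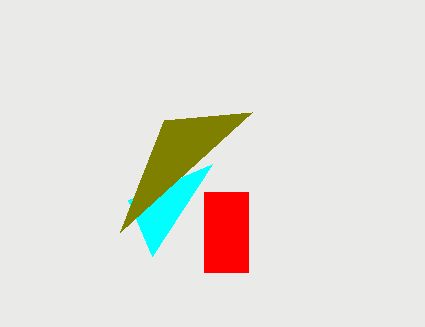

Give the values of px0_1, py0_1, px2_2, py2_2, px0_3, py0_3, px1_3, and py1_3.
px0_1 = 152; py0_1 = 256; px2_2 = 120; py2_2 = 232; px0_3 = 204; py0_3 = 192; px1_3 = 248; py1_3 = 272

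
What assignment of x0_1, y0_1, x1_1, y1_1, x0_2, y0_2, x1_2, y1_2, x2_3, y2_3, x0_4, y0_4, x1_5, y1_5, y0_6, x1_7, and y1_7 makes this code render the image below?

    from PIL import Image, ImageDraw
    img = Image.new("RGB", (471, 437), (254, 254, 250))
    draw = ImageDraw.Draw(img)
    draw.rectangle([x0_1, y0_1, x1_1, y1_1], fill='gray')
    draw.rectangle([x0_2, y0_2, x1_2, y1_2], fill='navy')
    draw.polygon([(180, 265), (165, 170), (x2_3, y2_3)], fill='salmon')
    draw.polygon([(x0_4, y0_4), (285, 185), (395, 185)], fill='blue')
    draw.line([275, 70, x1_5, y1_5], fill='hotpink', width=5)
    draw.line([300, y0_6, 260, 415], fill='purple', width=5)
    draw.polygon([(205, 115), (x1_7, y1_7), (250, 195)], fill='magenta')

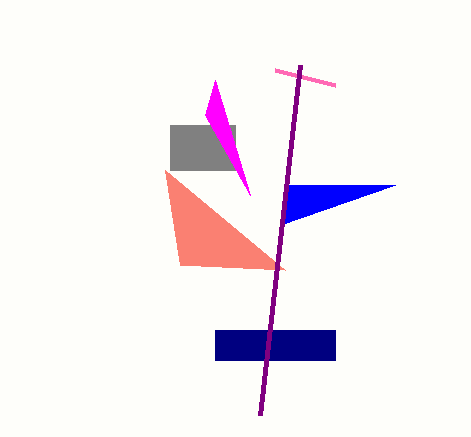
x0_1 = 170
y0_1 = 125
x1_1 = 235
y1_1 = 170
x0_2 = 215
y0_2 = 330
x1_2 = 335
y1_2 = 360
x2_3 = 285
y2_3 = 270
x0_4 = 280
y0_4 = 225
x1_5 = 335
y1_5 = 85
y0_6 = 65
x1_7 = 215
y1_7 = 80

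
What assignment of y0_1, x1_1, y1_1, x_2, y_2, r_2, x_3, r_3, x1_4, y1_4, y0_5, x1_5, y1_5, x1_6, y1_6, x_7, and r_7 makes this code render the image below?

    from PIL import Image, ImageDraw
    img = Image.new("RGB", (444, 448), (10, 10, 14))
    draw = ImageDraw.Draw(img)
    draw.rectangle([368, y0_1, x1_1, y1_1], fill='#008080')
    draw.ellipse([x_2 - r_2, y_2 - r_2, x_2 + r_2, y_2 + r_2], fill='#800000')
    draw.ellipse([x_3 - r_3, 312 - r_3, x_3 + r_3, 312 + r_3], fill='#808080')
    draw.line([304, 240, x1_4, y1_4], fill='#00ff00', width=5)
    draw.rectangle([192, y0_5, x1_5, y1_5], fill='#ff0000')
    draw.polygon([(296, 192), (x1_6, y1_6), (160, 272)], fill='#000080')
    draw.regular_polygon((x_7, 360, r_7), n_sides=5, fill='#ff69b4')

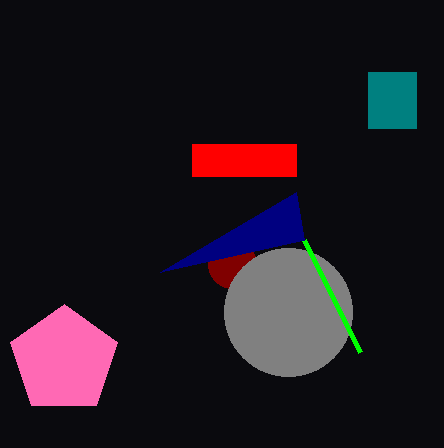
y0_1 = 72; x1_1 = 416; y1_1 = 128; x_2 = 232; y_2 = 264; r_2 = 24; x_3 = 288; r_3 = 64; x1_4 = 360; y1_4 = 352; y0_5 = 144; x1_5 = 296; y1_5 = 176; x1_6 = 304; y1_6 = 240; x_7 = 64; r_7 = 56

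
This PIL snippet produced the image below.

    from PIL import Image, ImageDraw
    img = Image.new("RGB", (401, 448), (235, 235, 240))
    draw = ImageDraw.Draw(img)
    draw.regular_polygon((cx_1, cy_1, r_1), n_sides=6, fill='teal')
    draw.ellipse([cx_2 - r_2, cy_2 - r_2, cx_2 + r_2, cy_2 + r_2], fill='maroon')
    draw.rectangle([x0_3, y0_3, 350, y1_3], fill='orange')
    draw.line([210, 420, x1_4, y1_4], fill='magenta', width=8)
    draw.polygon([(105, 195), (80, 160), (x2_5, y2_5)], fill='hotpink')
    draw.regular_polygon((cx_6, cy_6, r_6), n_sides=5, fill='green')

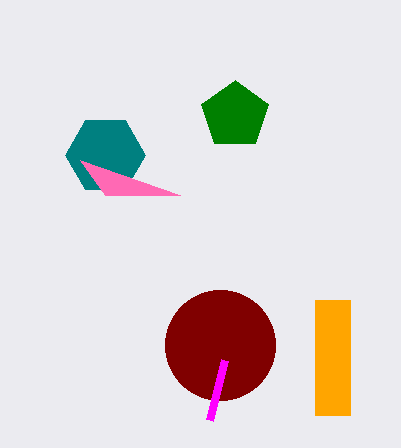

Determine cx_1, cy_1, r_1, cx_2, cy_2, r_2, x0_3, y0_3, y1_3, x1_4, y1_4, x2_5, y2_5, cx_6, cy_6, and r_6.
cx_1 = 105; cy_1 = 155; r_1 = 40; cx_2 = 220; cy_2 = 345; r_2 = 55; x0_3 = 315; y0_3 = 300; y1_3 = 415; x1_4 = 225; y1_4 = 360; x2_5 = 180; y2_5 = 195; cx_6 = 235; cy_6 = 115; r_6 = 35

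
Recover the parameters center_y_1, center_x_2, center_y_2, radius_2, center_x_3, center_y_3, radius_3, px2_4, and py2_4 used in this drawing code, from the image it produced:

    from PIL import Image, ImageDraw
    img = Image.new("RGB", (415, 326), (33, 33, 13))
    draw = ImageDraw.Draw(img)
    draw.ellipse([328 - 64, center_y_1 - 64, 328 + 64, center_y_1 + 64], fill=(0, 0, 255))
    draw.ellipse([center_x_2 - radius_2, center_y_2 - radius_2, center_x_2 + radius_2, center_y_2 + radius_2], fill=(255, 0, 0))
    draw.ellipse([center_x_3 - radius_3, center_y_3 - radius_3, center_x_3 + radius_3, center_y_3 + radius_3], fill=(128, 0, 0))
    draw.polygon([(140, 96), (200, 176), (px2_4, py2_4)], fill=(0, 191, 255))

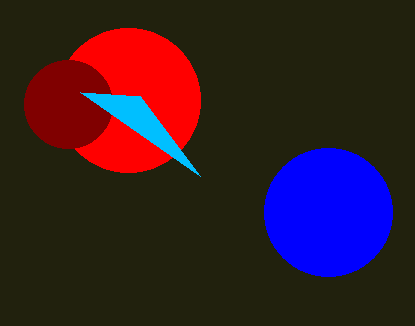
center_y_1 = 212; center_x_2 = 128; center_y_2 = 100; radius_2 = 72; center_x_3 = 68; center_y_3 = 104; radius_3 = 44; px2_4 = 80; py2_4 = 92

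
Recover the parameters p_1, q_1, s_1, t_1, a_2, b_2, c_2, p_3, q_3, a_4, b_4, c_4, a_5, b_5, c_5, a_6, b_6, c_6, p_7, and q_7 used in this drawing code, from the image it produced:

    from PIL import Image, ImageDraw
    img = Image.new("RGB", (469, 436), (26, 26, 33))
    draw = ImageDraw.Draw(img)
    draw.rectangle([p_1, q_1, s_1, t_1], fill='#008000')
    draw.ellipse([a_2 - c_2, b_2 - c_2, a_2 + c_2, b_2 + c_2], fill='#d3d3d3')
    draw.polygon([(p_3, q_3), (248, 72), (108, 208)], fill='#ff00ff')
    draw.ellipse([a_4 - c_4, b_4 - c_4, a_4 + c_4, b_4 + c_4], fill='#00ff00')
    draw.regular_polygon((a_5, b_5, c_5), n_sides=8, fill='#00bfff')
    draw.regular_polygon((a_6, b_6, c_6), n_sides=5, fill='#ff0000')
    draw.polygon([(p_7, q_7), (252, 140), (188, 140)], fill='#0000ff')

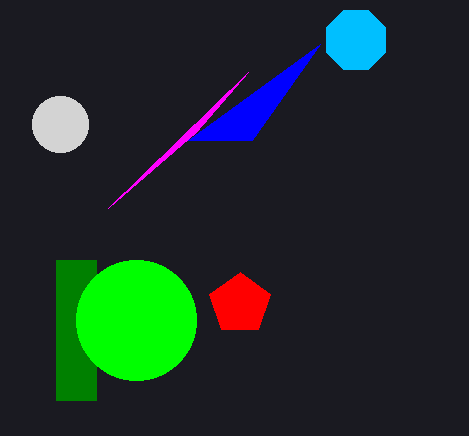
p_1 = 56
q_1 = 260
s_1 = 96
t_1 = 400
a_2 = 60
b_2 = 124
c_2 = 28
p_3 = 196
q_3 = 132
a_4 = 136
b_4 = 320
c_4 = 60
a_5 = 356
b_5 = 40
c_5 = 32
a_6 = 240
b_6 = 304
c_6 = 32
p_7 = 320
q_7 = 44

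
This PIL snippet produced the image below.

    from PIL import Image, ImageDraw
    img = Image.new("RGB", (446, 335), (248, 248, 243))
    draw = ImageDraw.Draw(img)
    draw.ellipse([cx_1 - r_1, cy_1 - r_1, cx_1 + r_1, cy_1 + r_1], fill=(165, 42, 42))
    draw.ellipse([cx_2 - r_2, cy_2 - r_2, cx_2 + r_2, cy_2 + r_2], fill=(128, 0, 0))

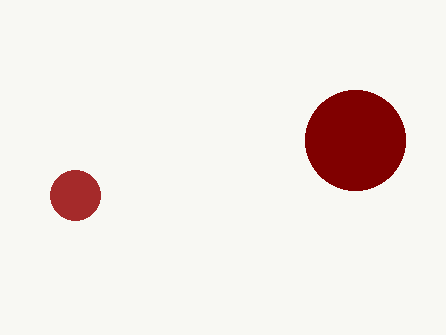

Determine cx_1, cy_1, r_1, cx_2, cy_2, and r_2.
cx_1 = 75, cy_1 = 195, r_1 = 25, cx_2 = 355, cy_2 = 140, r_2 = 50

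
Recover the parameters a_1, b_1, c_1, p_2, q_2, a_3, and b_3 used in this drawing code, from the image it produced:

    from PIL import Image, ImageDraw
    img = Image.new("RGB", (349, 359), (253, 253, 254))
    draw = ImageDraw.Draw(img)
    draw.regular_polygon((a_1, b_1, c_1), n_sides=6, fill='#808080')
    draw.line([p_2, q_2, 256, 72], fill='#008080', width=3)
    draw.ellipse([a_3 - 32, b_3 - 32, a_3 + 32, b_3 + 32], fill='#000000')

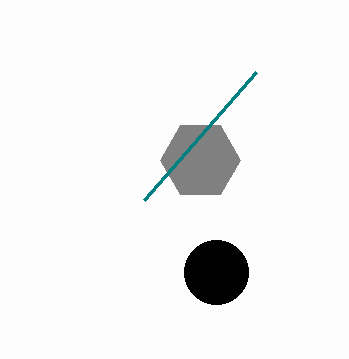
a_1 = 200
b_1 = 160
c_1 = 40
p_2 = 144
q_2 = 200
a_3 = 216
b_3 = 272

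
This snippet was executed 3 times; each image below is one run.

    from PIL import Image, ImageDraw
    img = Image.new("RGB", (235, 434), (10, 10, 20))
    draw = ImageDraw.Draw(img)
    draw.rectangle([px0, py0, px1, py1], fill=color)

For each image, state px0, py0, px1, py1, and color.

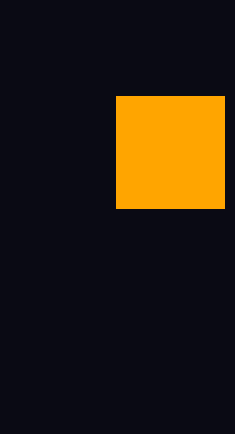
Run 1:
px0 = 116, py0 = 96, px1 = 224, py1 = 208, color = 'orange'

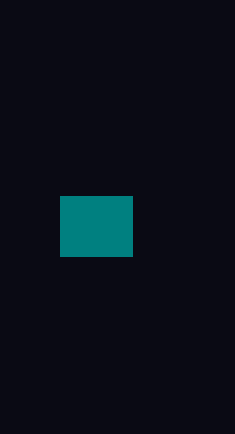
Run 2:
px0 = 60
py0 = 196
px1 = 132
py1 = 256
color = 'teal'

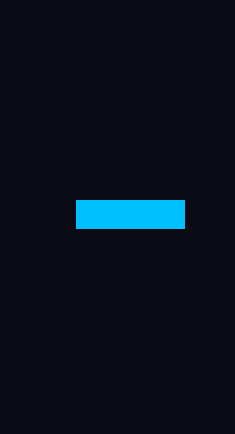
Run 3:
px0 = 76
py0 = 200
px1 = 184
py1 = 228
color = 'deepskyblue'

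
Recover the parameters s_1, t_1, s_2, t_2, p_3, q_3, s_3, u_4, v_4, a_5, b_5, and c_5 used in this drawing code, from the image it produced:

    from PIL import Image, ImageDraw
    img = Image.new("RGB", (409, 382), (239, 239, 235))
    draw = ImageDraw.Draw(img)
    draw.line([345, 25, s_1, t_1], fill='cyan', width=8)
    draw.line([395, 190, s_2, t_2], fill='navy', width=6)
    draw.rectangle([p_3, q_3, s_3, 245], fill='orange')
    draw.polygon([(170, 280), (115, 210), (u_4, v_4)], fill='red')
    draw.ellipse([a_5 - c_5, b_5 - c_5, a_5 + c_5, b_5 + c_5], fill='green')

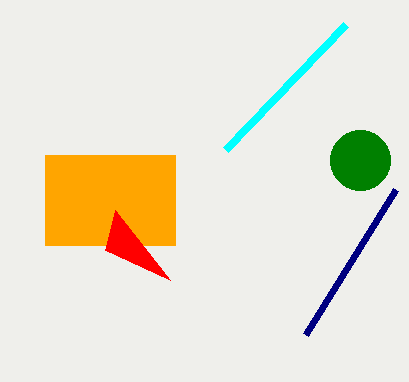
s_1 = 225, t_1 = 150, s_2 = 305, t_2 = 335, p_3 = 45, q_3 = 155, s_3 = 175, u_4 = 105, v_4 = 250, a_5 = 360, b_5 = 160, c_5 = 30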